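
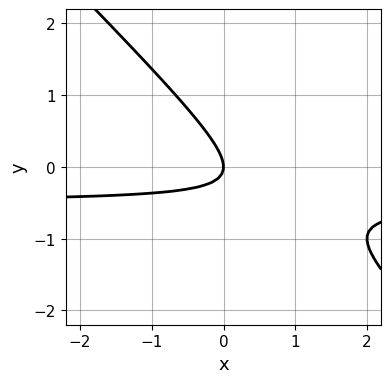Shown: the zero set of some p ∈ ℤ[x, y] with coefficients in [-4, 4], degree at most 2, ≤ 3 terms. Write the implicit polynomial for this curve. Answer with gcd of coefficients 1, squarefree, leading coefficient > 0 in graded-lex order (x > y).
(a) Degree: the shape is more complex than any degree-1 curve, so deg p = 2.
(b) Observable constraints: it crosses the y-axis at the gridline y = 0; one x-axis crossing is at x = 0.
(c) Together with the visible shape, these determine p as stated.

2*x*y + 2*y^2 + x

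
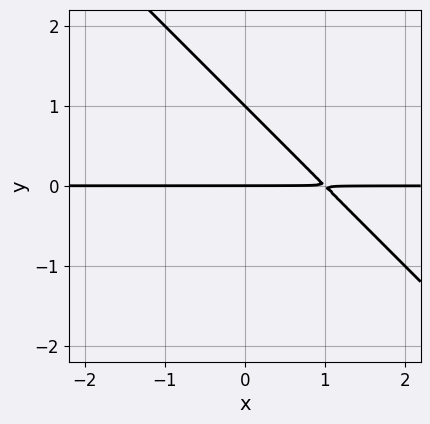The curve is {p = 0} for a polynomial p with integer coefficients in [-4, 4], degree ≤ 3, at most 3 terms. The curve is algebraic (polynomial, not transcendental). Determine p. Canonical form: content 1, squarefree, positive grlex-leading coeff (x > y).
1. deg p = 2.
2. Reading off the gridlines: the visible x-axis segment lies entirely on the curve; among the integer gridlines, it crosses the y-axis at y ∈ {0, 1}.
3. Together with the visible shape, these determine p as stated.

x*y + y^2 - y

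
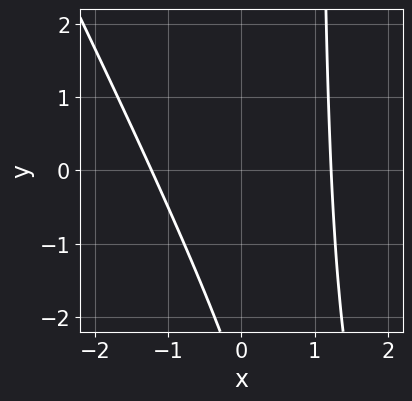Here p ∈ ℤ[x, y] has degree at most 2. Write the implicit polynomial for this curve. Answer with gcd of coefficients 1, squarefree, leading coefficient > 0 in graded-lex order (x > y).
1. deg p = 2.
2. From the visible intercepts: the curve avoids every integer y-axis point in the box.
3. Together with the visible shape, these determine p as stated.

2*x^2 + x*y - y - 3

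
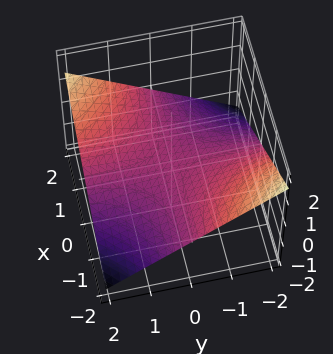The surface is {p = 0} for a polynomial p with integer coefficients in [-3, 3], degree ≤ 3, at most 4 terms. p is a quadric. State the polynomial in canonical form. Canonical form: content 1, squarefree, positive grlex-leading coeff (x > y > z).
x*y - 3*z

1. deg p = 2. A saddle surface; a quadric.
2. From the visible intercepts: every point of the x-axis in the box is on the surface; the visible y-axis segment lies entirely on the surface; it meets the z-axis at z = 0 (among the integer gridlines).
3. Fitting integer coefficients to these (and the overall shape) gives p.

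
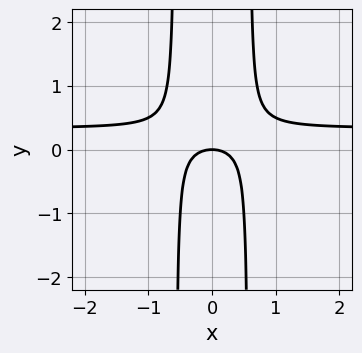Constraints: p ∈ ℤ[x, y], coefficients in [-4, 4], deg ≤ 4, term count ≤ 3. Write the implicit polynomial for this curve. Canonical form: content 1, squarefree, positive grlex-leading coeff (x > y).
3*x^2*y - x^2 - y

1. deg p = 3. No degree-2 curve has this shape.
2. Symmetries: mirror symmetry x ↦ −x ⇒ only even powers of x.
3. Observable constraints: it crosses the y-axis at the gridline y = 0; it crosses the x-axis at the gridline x = 0.
4. Matching integer coefficients to the picture gives p.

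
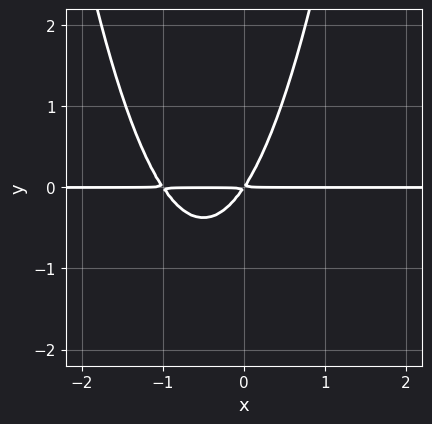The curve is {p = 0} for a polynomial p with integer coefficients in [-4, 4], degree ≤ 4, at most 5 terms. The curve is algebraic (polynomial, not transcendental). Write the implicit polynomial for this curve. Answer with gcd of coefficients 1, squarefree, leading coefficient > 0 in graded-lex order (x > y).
3*x^2*y + 3*x*y - 2*y^2

(a) deg p = 3. The shape is more complex than any degree-2 curve.
(b) Reading off the gridlines: the visible x-axis segment lies entirely on the curve.
(c) Solving for integer coefficients yields p as stated.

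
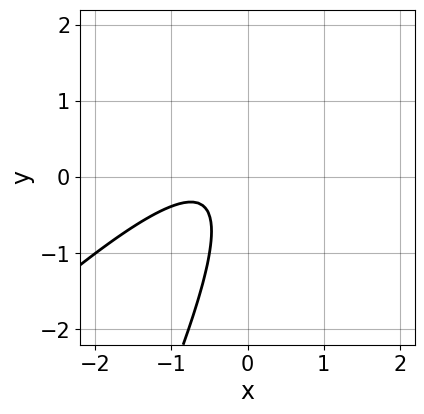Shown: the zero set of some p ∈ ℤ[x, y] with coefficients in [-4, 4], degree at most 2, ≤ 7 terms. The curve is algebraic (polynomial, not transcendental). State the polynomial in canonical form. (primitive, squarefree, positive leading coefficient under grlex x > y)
2*x^2 - 3*x*y + y^2 + 2*x + 1

1. deg p = 2. The shape is more complex than any degree-1 curve.
2. Checking where it meets the axes: no x-intercept at any integer in the box; no y-intercept at any integer in the box.
3. Fitting integer coefficients to these (and the overall shape) gives p.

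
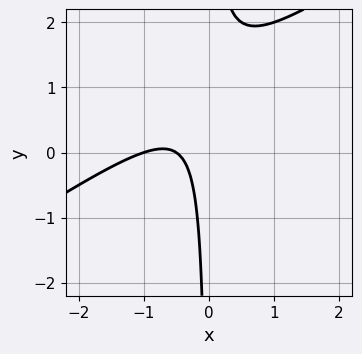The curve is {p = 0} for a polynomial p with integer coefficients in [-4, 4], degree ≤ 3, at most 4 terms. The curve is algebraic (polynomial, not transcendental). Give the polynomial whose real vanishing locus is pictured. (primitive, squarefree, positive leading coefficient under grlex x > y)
2*x^2 - 3*x*y + 3*x + 1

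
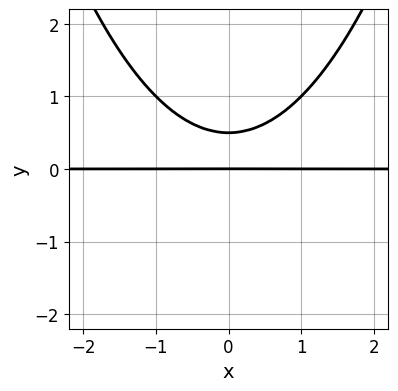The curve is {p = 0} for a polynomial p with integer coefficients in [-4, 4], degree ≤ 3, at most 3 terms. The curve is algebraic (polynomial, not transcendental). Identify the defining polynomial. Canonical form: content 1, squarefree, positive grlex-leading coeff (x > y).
x^2*y - 2*y^2 + y

(a) The degree is 3 — a generic line meets the curve in up to 3 points.
(b) Symmetries: mirror symmetry x ↦ −x ⇒ only even powers of x.
(c) Against the integer gridlines: the visible x-axis segment lies entirely on the curve; one y-axis crossing is at y = 0.
(d) Together with the visible shape, these determine p as stated.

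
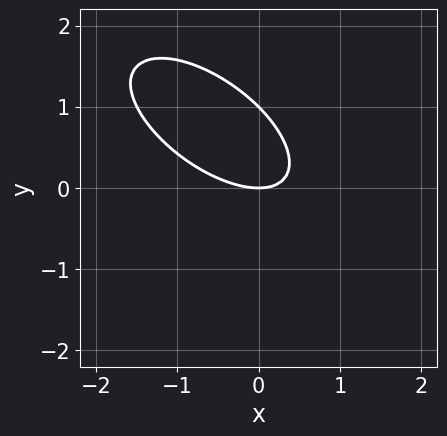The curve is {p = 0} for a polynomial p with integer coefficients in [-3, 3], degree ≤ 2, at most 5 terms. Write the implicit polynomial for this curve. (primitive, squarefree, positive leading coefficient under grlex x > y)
deg p = 2. A generic line meets the curve in up to 2 points.
Against the integer gridlines: one x-axis crossing is at x = 0; among the integer gridlines, it crosses the y-axis at y ∈ {0, 1}.
Solving for integer coefficients yields p as stated.

2*x^2 + 3*x*y + 3*y^2 - 3*y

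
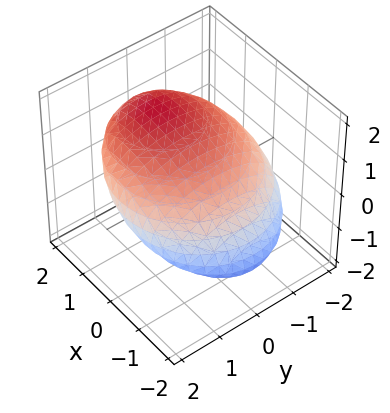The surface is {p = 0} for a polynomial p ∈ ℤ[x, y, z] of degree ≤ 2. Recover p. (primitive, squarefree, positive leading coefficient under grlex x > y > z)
(a) Degree: no degree-1 surface has this shape, so deg p = 2.
(b) From the axis intercepts and sections: among the integer gridlines, it crosses the z-axis at z ∈ {-1, 1}.
(c) Assembling these constraints gives the stated polynomial.

x^2 - 2*x*z + y^2 + 3*z^2 - 3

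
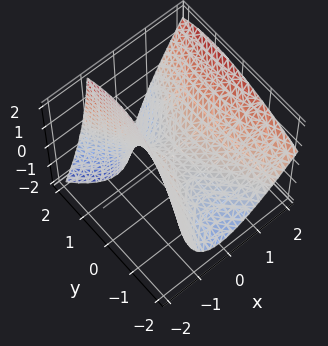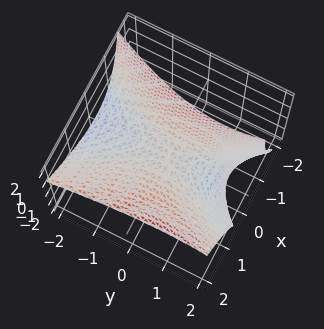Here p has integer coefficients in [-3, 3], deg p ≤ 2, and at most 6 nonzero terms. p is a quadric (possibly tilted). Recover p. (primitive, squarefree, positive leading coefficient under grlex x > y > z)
3*x^2 - 2*x*z - y^2 + y*z - 3*z

(a) deg p = 2.
(b) From the axis intercepts and sections: it meets the z-axis at z = 0 (among the integer gridlines); one x-axis crossing is at x = 0.
(c) Matching integer coefficients to the picture gives p.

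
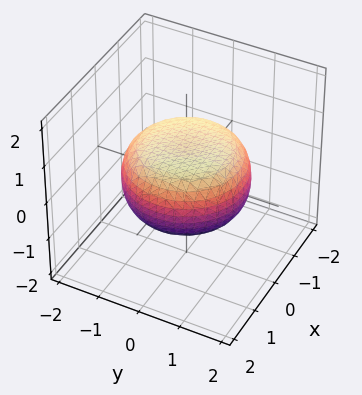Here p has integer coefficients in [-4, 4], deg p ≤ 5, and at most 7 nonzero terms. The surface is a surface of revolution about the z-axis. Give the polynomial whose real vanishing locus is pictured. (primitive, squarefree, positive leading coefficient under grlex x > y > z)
x^4 + 2*x^2*y^2 + y^4 - x^2 - y^2 + 3*z^2 - 2

(a) deg p = 4. A generic line meets the surface in up to 4 points.
(b) By symmetry, every cross-section ⟂ z is a circle, so x, y appear only via x² + y².
(c) From the visible intercepts: a circular section at z = 0 has radius between 1 and 2.
(d) The integer polynomial consistent with all of this is the stated p.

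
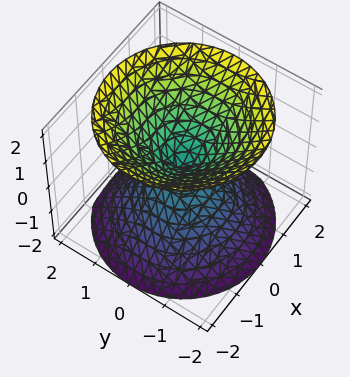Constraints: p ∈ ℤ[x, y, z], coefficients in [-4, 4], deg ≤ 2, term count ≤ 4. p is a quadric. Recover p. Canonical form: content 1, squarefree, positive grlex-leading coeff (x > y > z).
1. The picture has 2 separate pieces.
2. Degree: a double cone through the origin; a quadric, so deg p = 2.
3. Symmetries: the z ↦ −z reflection is a symmetry, so z appears only in even powers; every cross-section ⟂ z is a circle, so x, y appear only via x² + y².
4. From the visible intercepts: it meets the y-axis at y = 0 (among the integer gridlines); it crosses the x-axis at the gridline x = 0.
5. These observations pin down the coefficients.

x^2 + y^2 - z^2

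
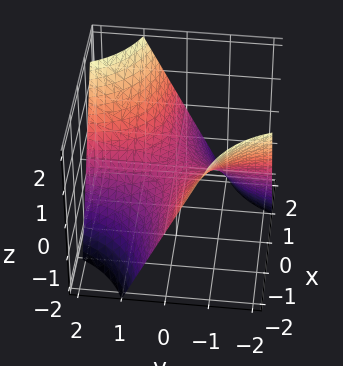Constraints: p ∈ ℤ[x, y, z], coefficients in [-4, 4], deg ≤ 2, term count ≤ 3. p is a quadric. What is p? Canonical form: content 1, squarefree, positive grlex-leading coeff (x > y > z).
(a) The degree is 2 — a saddle surface; a quadric.
(b) From the axis intercepts and sections: every point of the y-axis in the box is on the surface; the visible x-axis segment lies entirely on the surface; it meets the z-axis at z = 0 (among the integer gridlines).
(c) Matching integer coefficients to the picture gives p.

x*y - z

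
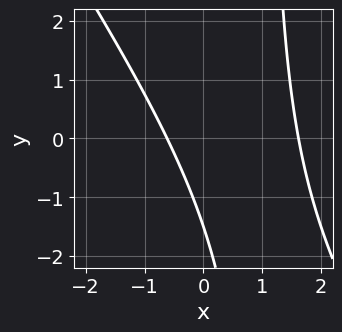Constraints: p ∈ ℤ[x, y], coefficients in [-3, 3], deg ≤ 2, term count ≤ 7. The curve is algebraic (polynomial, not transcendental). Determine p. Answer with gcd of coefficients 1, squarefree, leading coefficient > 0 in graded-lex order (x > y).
3*x^2 + 2*x*y - 3*x - 2*y - 3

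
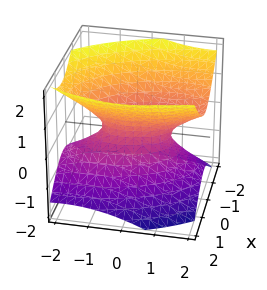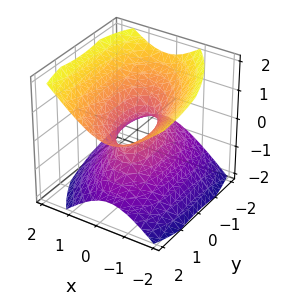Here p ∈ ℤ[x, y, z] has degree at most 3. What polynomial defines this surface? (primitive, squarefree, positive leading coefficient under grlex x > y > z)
(a) Degree: a generic line meets the surface in up to 2 points, so deg p = 2.
(b) Against the integer gridlines: the y-axis gridline crossings are at y ∈ {-1, 1}; no z-intercept at any integer in the box.
(c) Matching integer coefficients to the picture gives p.

3*x^2 + x*y + y^2 - y*z - 3*z^2 - 1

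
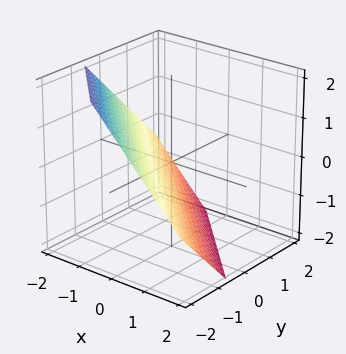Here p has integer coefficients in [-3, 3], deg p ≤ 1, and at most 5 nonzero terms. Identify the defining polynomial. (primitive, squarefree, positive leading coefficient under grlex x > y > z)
3*x + 3*y + 3*z + 2

1. deg p = 1. Every cross-section is a straight line — this is a plane.
2. Matching integer coefficients to the picture gives p.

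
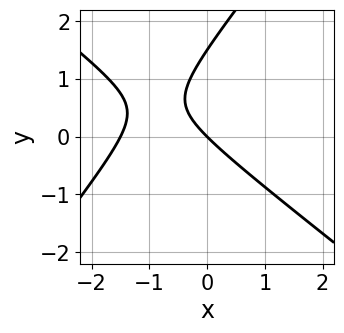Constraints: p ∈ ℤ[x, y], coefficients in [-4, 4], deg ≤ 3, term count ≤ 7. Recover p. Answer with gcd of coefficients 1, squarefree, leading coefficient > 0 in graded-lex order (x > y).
2*x^2 + x*y - 2*y^2 + 3*x + 3*y

deg p = 2. A generic line meets the curve in up to 2 points.
Observable constraints: it meets the y-axis at y = 0 (among the integer gridlines); it meets the x-axis at x = 0 (among the integer gridlines).
Putting this together gives p.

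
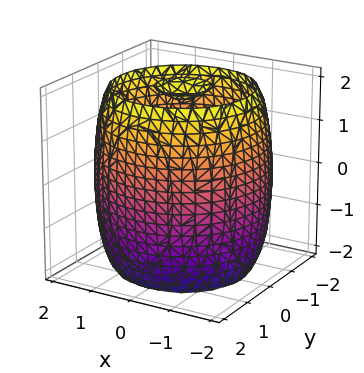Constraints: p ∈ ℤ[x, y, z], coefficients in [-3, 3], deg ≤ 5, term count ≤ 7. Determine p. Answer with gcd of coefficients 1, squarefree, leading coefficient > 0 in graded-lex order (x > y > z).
x^4 + 2*x^2*y^2 + y^4 - 3*x^2 - 3*y^2 + z^2 - 3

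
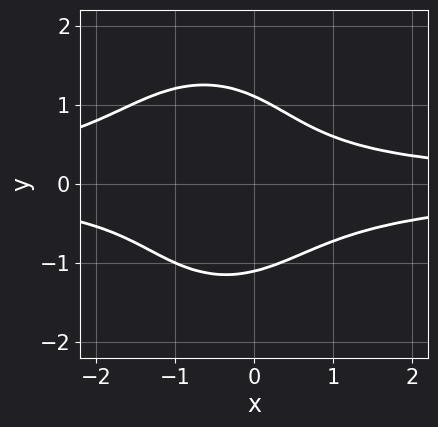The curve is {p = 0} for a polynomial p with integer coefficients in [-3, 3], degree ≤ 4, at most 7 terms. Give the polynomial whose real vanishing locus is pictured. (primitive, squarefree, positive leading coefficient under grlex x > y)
3*x^2*y^2 + 2*y^4 + 3*x*y^2 + x*y - 3

1. deg p = 4. A generic line meets the curve in up to 4 points.
2. Reading off the gridlines: the curve avoids every integer x-axis point in the box.
3. Assembling these constraints gives the stated polynomial.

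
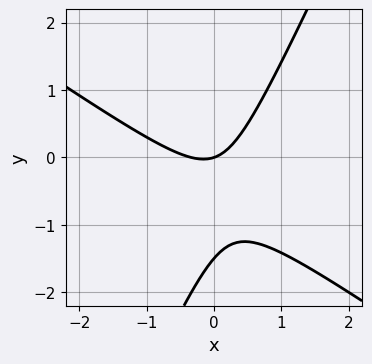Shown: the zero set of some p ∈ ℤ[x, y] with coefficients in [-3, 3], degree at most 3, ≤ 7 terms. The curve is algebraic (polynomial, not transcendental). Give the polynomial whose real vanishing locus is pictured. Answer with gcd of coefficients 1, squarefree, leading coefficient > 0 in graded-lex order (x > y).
3*x^2 + 3*x*y - 2*y^2 + x - 3*y

1. Degree: no degree-1 curve has this shape, so deg p = 2.
2. From the axis intercepts and sections: it crosses the x-axis at the gridline x = 0; one y-axis crossing is at y = 0.
3. These observations pin down the coefficients.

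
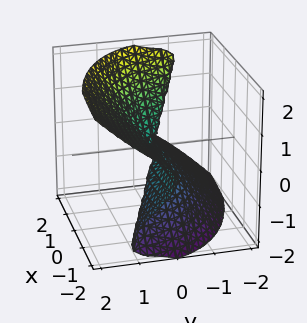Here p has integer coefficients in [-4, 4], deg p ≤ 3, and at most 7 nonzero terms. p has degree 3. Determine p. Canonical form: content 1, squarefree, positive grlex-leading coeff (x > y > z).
(a) The degree is 3 — a generic line meets the surface in up to 3 points.
(b) Against the integer gridlines: every point of the x-axis in the box is on the surface; it meets the z-axis at z = 0 (among the integer gridlines).
(c) Matching integer coefficients to the picture gives p.

x^2*y + 3*x*z^2 + 2*y^3 + 2*y^2*z - 3*z^3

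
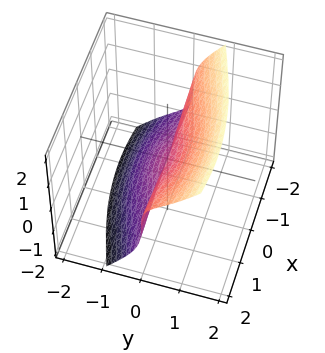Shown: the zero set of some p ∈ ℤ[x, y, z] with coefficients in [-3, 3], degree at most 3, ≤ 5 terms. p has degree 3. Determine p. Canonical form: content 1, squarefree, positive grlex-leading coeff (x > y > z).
x^2*y - x*y*z + 3*y^3 - z^3

1. Degree: a generic line meets the surface in up to 3 points, so deg p = 3.
2. Against the integer gridlines: every point of the x-axis in the box is on the surface; one y-axis crossing is at y = 0; one z-axis crossing is at z = 0.
3. Fitting integer coefficients to these (and the overall shape) gives p.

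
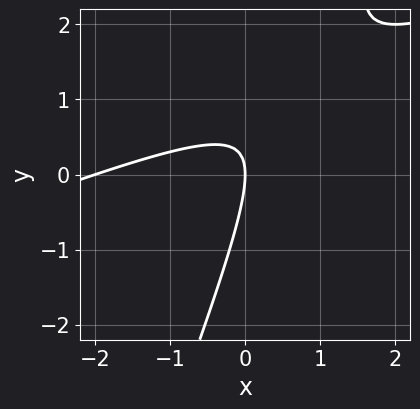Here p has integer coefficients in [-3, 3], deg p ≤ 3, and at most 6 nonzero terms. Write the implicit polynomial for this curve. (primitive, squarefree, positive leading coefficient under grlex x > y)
x^2 - 3*x*y + y^2 + 2*x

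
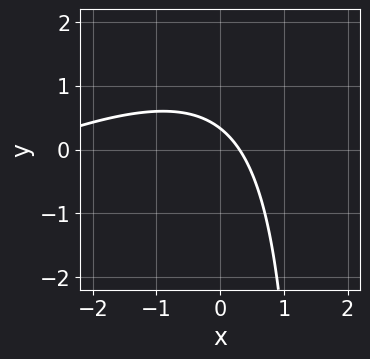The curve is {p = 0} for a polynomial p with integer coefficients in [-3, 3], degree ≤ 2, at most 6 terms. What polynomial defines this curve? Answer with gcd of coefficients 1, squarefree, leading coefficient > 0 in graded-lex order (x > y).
First, degree: a generic line meets the curve in up to 2 points, so deg p = 2.
Finally, matching integer coefficients to the picture gives p.

x^2 - 2*x*y + 3*x + 3*y - 1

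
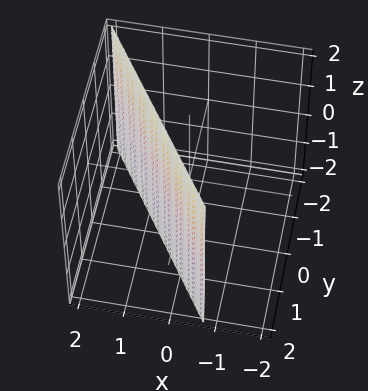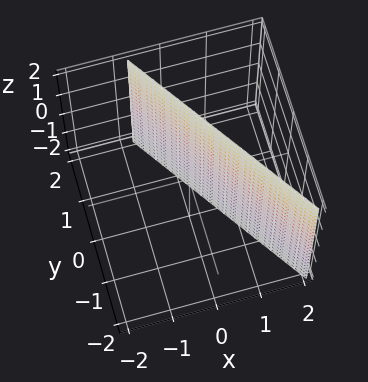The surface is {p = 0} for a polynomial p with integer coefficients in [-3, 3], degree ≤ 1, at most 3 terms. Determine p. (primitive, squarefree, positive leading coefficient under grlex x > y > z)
First, the degree is 1 — every cross-section is a straight line — this is a plane.
Then, reading off the gridlines: no z-intercept at any integer in the box; it crosses the y-axis at the gridline y = 1.
Finally, solving for integer coefficients yields p as stated.

3*x + 2*y - 2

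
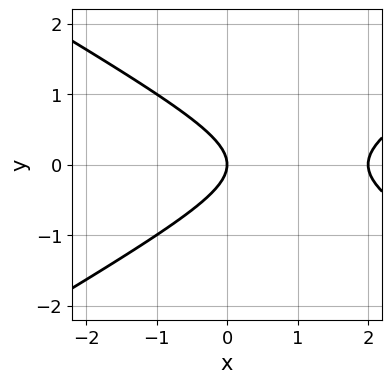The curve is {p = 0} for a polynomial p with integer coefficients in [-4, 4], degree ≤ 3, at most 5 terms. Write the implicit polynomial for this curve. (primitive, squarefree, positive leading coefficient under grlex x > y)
x^2 - 3*y^2 - 2*x

First, the degree is 2 — no degree-1 curve has this shape.
Next, symmetries: it's symmetric under y → −y, forcing even powers of y.
Then, against the integer gridlines: it meets the y-axis at y = 0 (among the integer gridlines); among the integer gridlines, it crosses the x-axis at x ∈ {0, 2}.
Finally, these observations pin down the coefficients.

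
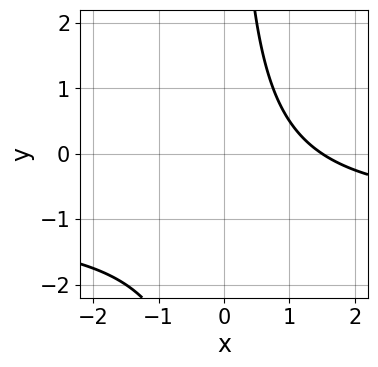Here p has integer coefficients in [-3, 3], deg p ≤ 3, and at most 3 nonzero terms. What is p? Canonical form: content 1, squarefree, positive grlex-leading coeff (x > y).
First, degree: no degree-1 curve has this shape, so deg p = 2.
Then, checking where it meets the axes: no y-intercept at any integer in the box.
Finally, these observations pin down the coefficients.

2*x*y + 2*x - 3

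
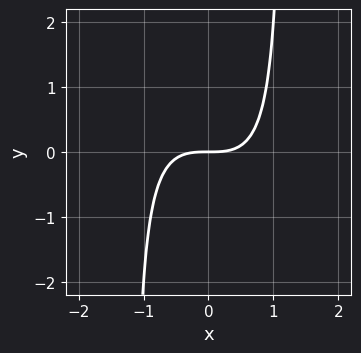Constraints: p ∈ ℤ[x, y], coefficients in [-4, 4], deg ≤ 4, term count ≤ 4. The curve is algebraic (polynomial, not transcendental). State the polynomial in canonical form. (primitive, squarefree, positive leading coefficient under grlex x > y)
1. The degree is 3 — the shape is more complex than any degree-2 curve.
2. Observable constraints: it meets the x-axis at x = 0 (among the integer gridlines); it meets the y-axis at y = 0 (among the integer gridlines).
3. The integer polynomial consistent with all of this is the stated p.

2*x^3 + 2*x^2*y - 3*y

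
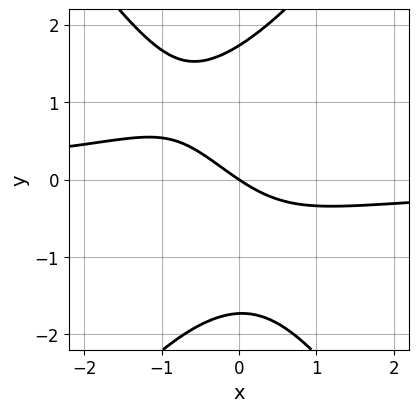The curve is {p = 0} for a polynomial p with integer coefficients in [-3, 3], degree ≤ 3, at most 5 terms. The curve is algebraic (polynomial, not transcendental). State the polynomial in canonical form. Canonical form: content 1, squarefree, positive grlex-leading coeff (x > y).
2*x^2*y - y^3 + x*y + 2*x + 3*y

1. The degree is 3 — a generic line meets the curve in up to 3 points.
2. Against the integer gridlines: it crosses the y-axis at the gridline y = 0; it crosses the x-axis at the gridline x = 0.
3. These observations pin down the coefficients.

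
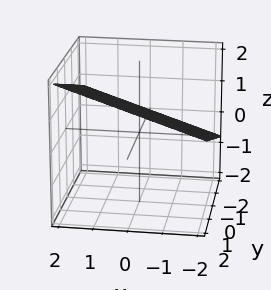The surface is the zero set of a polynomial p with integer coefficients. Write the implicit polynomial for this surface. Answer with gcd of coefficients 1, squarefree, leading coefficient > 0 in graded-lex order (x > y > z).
x + y - 3*z + 2

(a) Degree: the surface is flat (a plane), so deg p = 1.
(b) Reading off the gridlines: one x-axis crossing is at x = -2; it meets the y-axis at y = -2 (among the integer gridlines).
(c) Assembling these constraints gives the stated polynomial.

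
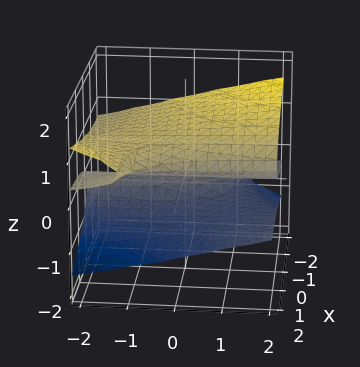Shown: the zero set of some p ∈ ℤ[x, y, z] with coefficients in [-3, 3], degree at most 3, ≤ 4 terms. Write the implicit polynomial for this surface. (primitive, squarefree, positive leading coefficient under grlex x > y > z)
1. The degree is 3 — a generic line meets the surface in up to 3 points.
2. Observable constraints: every point of the y-axis in the box is on the surface; one x-axis crossing is at x = 0; one z-axis crossing is at z = 0.
3. Together with the visible shape, these determine p as stated.

x*y*z + 3*z^3 + x - 2*z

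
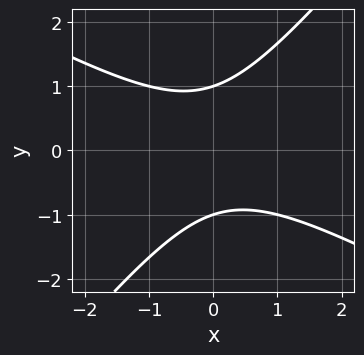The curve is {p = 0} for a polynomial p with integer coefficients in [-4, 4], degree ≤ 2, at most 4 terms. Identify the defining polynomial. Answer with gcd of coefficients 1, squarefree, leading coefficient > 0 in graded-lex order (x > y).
2*x^2 + 2*x*y - 3*y^2 + 3

1. Degree: a generic line meets the curve in up to 2 points, so deg p = 2.
2. From the visible intercepts: no x-intercept at any integer in the box; the y-axis gridline crossings are at y ∈ {-1, 1}.
3. Fitting integer coefficients to these (and the overall shape) gives p.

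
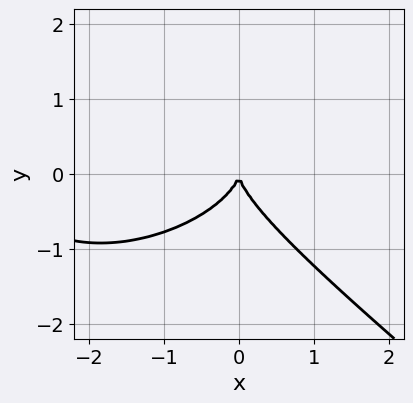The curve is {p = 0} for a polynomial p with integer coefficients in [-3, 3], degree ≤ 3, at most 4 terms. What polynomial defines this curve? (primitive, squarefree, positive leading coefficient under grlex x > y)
(a) Degree: a generic line meets the curve in up to 3 points, so deg p = 3.
(b) Against the integer gridlines: one x-axis crossing is at x = 0; it crosses the y-axis at the gridline y = 0.
(c) Putting this together gives p.

x^3 + x*y^2 + 3*y^3 + 3*x^2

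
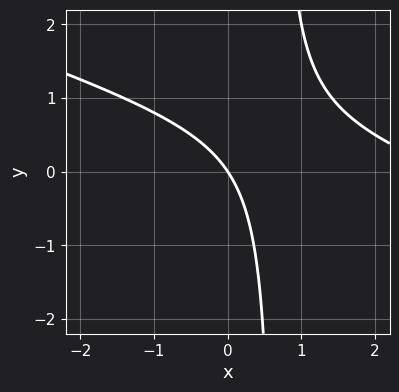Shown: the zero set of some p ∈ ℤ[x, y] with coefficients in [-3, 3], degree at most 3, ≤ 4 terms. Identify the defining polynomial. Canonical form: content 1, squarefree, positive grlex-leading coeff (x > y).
x^2 + 3*x*y - 3*x - 2*y

1. Degree: the shape is more complex than any degree-1 curve, so deg p = 2.
2. Checking where it meets the axes: one y-axis crossing is at y = 0; one x-axis crossing is at x = 0.
3. Together with the visible shape, these determine p as stated.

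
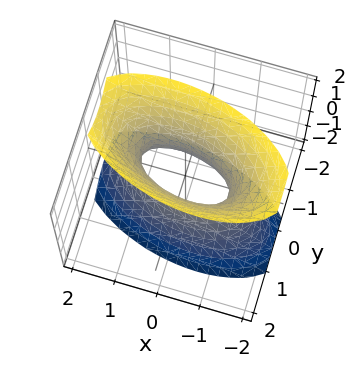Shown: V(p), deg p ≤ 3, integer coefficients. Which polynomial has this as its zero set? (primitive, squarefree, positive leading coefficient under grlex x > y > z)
First, deg p = 2. A generic line meets the surface in up to 2 points.
Then, checking where it meets the axes: the x-axis gridline crossings are at x ∈ {-1, 1}; no z-intercept at any integer in the box.
Finally, putting this together gives p.

x^2 + x*y + 3*y^2 - z^2 - 1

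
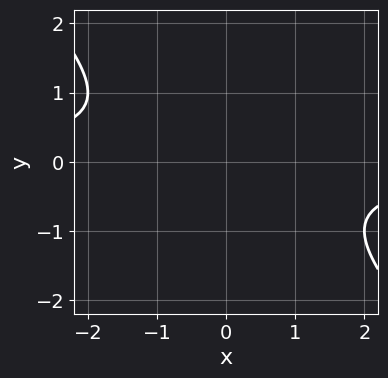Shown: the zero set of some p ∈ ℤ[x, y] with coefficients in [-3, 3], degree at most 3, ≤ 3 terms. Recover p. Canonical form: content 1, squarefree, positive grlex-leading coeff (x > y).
x*y + y^2 + 1

1. Degree: a generic line meets the curve in up to 2 points, so deg p = 2.
2. Against the integer gridlines: it misses every integer gridline on the y-axis; no x-intercept at any integer in the box.
3. Fitting integer coefficients to these (and the overall shape) gives p.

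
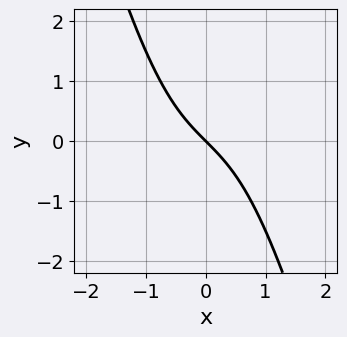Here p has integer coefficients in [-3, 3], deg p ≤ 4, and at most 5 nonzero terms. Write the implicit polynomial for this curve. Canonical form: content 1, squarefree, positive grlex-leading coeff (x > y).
3*x^3 + x^2*y + 3*x + 3*y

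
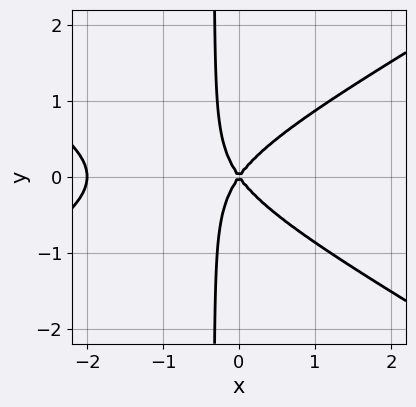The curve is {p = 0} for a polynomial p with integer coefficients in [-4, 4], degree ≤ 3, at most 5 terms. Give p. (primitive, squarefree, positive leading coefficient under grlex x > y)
The degree is 3 — the shape is more complex than any degree-2 curve.
Symmetries: it's symmetric under y → −y, forcing even powers of y.
Observable constraints: it crosses the y-axis at the gridline y = 0; among the integer gridlines, it crosses the x-axis at x ∈ {-2, 0}.
Fitting integer coefficients to these (and the overall shape) gives p.

x^3 - 3*x*y^2 + 2*x^2 - y^2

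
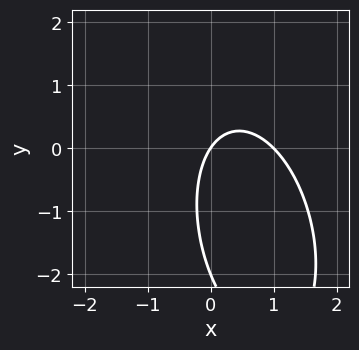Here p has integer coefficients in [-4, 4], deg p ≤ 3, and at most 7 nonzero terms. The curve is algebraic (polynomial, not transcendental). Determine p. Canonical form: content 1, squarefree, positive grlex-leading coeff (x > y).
3*x^2 + x*y + y^2 - 3*x + 2*y

The degree is 2 — a generic line meets the curve in up to 2 points.
Reading off the gridlines: among the integer gridlines, it crosses the x-axis at x ∈ {0, 1}; the y-axis gridline crossings are at y ∈ {-2, 0}.
The integer polynomial consistent with all of this is the stated p.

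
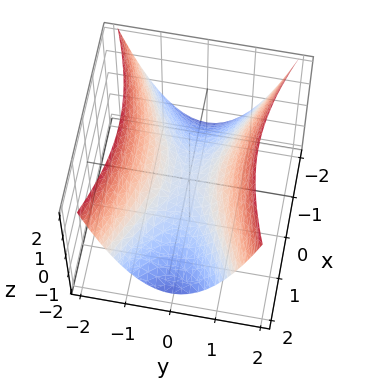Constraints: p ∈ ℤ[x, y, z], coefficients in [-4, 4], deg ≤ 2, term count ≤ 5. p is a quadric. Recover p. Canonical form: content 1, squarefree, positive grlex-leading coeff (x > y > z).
x^2 - 3*y^2 + 3*z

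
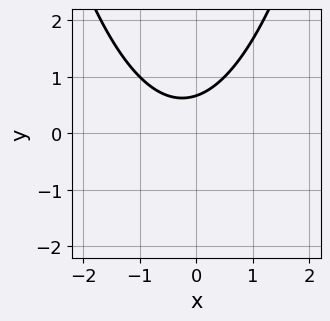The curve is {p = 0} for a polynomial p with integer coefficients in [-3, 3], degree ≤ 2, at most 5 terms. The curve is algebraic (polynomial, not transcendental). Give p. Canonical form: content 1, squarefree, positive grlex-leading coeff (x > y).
2*x^2 + x - 3*y + 2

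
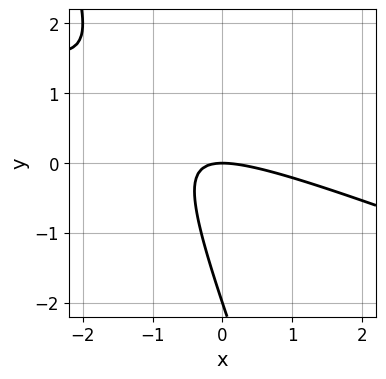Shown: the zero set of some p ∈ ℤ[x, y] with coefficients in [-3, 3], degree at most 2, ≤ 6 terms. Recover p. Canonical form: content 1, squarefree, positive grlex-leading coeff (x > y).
First, degree: no degree-1 curve has this shape, so deg p = 2.
Next, checking where it meets the axes: the y-axis gridline crossings are at y ∈ {-2, 0}; it crosses the x-axis at the gridline x = 0.
Finally, the integer polynomial consistent with all of this is the stated p.

x^2 + 3*x*y + y^2 + 2*y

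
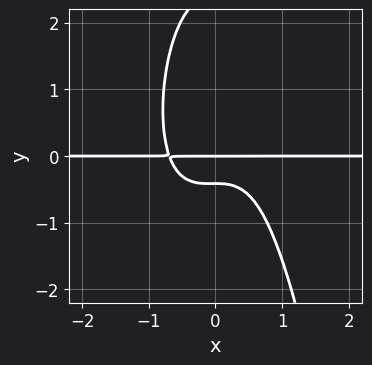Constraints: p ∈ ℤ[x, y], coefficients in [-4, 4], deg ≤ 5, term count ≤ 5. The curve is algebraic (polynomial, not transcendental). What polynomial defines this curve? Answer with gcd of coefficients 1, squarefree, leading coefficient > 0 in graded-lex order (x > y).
(a) Degree: no degree-3 curve has this shape, so deg p = 4.
(b) Observable constraints: one y-axis crossing is at y = 0; the visible x-axis segment lies entirely on the curve.
(c) Putting this together gives p.

3*x^3*y - x^2*y^2 - y^3 + 2*y^2 + y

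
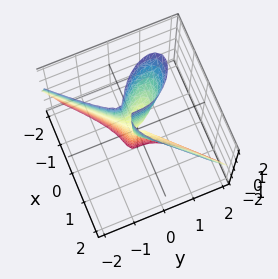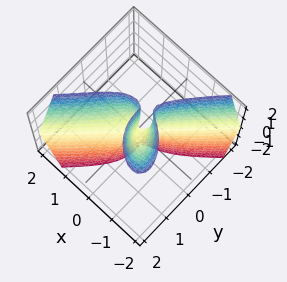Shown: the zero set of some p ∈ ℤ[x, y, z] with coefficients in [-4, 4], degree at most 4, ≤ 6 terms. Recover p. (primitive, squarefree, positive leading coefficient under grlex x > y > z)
First, degree: a generic line meets the surface in up to 3 points, so deg p = 3.
Then, observable constraints: it crosses the x-axis at the gridline x = 0; every point of the z-axis in the box is on the surface; one y-axis crossing is at y = 0.
Finally, matching integer coefficients to the picture gives p.

3*x^3 - 3*x*y*z - 3*y^3 - x*z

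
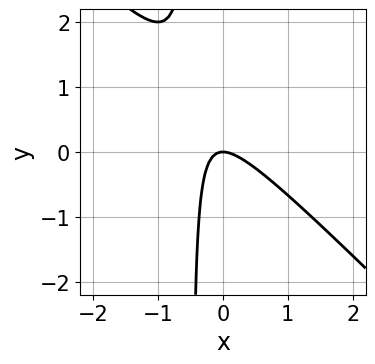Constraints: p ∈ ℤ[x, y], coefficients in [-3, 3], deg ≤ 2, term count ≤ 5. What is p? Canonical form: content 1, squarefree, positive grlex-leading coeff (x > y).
(a) Degree: the shape is more complex than any degree-1 curve, so deg p = 2.
(b) Checking where it meets the axes: it crosses the y-axis at the gridline y = 0; it crosses the x-axis at the gridline x = 0.
(c) Fitting integer coefficients to these (and the overall shape) gives p.

2*x^2 + 2*x*y + y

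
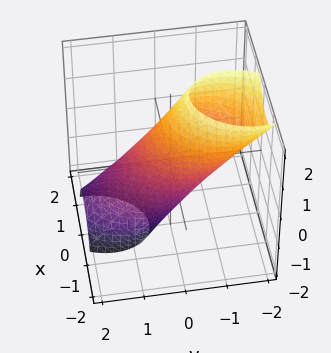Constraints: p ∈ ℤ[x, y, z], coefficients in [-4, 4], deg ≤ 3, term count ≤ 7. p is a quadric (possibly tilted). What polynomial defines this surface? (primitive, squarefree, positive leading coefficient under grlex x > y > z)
1. Degree: the shape is more complex than any degree-1 surface, so deg p = 2.
2. Against the integer gridlines: the y-axis gridline crossings are at y ∈ {-1, 1}.
3. Together with the visible shape, these determine p as stated.

3*x^2 - x*y + 2*y^2 + 3*y*z + z^2 - 2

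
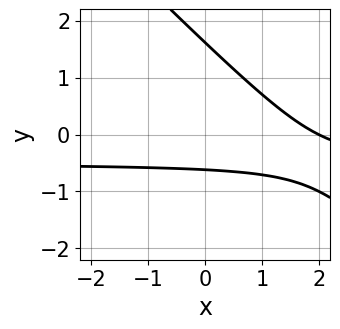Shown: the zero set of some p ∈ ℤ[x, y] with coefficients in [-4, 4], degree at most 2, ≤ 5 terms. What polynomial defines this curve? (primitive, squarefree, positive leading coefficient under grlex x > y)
2*x*y + 2*y^2 + x - 2*y - 2

(a) deg p = 2.
(b) Against the integer gridlines: one x-axis crossing is at x = 2.
(c) The integer polynomial consistent with all of this is the stated p.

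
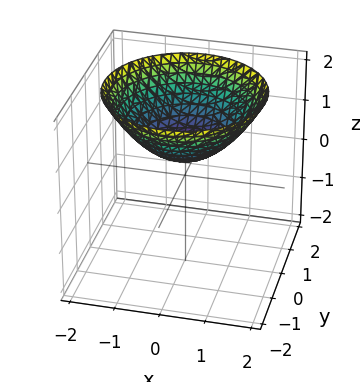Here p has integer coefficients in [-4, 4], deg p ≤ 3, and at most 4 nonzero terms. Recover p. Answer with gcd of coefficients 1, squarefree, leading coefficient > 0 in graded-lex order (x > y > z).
x^2 + y^2 - 2*z + 1

1. Degree: a generic line meets the surface in up to 2 points, so deg p = 2.
2. Symmetries: rotational symmetry about the z-axis ⇒ p depends on x, y only through x² + y².
3. From the visible intercepts: no x-intercept at any integer in the box; a circular section at z = 1 has radius exactly 1.
4. Matching integer coefficients to the picture gives p.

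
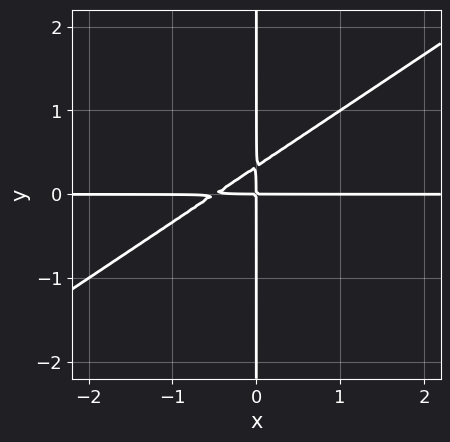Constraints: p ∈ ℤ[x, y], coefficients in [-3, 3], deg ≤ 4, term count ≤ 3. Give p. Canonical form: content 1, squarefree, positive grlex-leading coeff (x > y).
The degree is 3 — a generic line meets the curve in up to 3 points.
Observable constraints: the visible x-axis segment lies entirely on the curve; the visible y-axis segment lies entirely on the curve.
Assembling these constraints gives the stated polynomial.

2*x^2*y - 3*x*y^2 + x*y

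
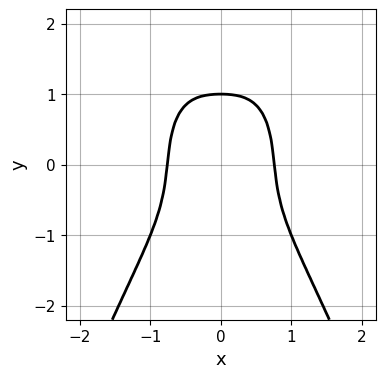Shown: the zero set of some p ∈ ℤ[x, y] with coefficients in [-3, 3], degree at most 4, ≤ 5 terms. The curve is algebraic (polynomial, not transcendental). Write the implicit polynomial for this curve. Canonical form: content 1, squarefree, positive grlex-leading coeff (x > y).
1. The degree is 4 — a generic line meets the curve in up to 4 points.
2. Symmetries: mirror symmetry x ↦ −x ⇒ only even powers of x.
3. From the axis intercepts and sections: one y-axis crossing is at y = 1.
4. Matching integer coefficients to the picture gives p.

3*x^4 + x^2*y + y^3 - 1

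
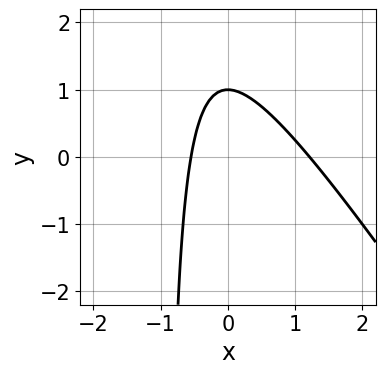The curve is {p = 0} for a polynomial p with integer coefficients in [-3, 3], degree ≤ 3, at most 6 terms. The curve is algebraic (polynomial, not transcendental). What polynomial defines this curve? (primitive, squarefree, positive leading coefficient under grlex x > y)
The degree is 2 — the shape is more complex than any degree-1 curve.
From the axis intercepts and sections: one y-axis crossing is at y = 1.
These observations pin down the coefficients.

3*x^2 + 2*x*y - 2*x + 2*y - 2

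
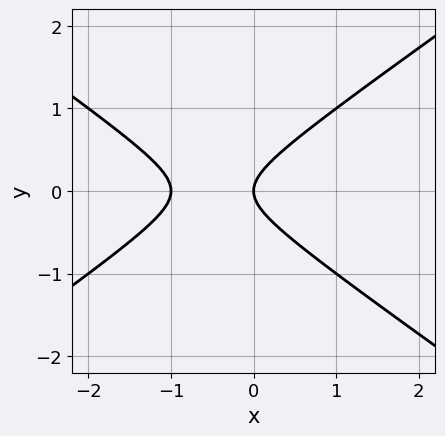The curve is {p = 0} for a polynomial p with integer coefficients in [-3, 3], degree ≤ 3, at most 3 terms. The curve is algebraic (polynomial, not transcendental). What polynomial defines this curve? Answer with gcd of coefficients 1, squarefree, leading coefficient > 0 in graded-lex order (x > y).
1. Degree: a generic line meets the curve in up to 2 points, so deg p = 2.
2. Symmetries: the y ↦ −y reflection is a symmetry, so y appears only in even powers.
3. From the visible intercepts: it meets the y-axis at y = 0 (among the integer gridlines); the x-axis gridline crossings are at x ∈ {-1, 0}.
4. Fitting integer coefficients to these (and the overall shape) gives p.

x^2 - 2*y^2 + x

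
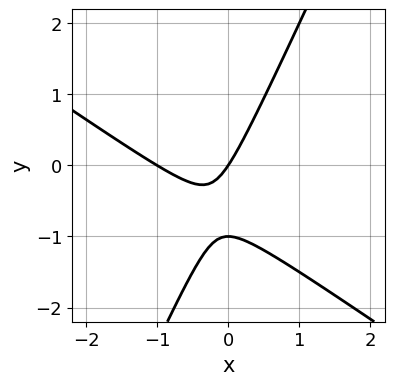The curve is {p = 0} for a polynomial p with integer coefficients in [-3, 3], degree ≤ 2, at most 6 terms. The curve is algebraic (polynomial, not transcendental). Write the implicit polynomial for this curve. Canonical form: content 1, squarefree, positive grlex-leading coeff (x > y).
3*x^2 + 3*x*y - 2*y^2 + 3*x - 2*y

(a) The degree is 2 — no degree-1 curve has this shape.
(b) Reading off the gridlines: the y-axis gridline crossings are at y ∈ {-1, 0}; among the integer gridlines, it crosses the x-axis at x ∈ {-1, 0}.
(c) Assembling these constraints gives the stated polynomial.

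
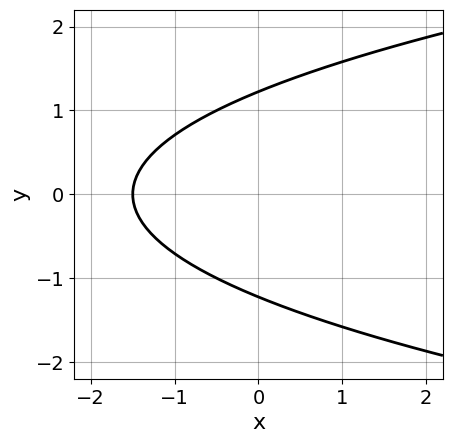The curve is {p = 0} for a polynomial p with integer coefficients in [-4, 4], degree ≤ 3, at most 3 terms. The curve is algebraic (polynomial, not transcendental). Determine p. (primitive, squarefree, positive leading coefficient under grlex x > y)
First, deg p = 2. No degree-1 curve has this shape.
Next, symmetries: mirror symmetry y ↦ −y ⇒ only even powers of y.
Finally, solving for integer coefficients yields p as stated.

2*y^2 - 2*x - 3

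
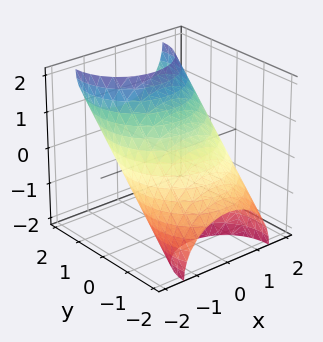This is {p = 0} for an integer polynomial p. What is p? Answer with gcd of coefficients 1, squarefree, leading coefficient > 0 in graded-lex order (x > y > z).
1. deg p = 2.
2. Matching integer coefficients to the picture gives p.

x^2 + y^2 - 2*y*z + z^2 - 2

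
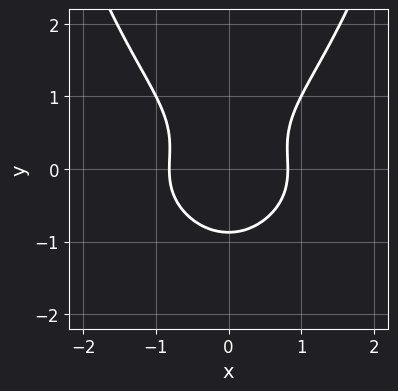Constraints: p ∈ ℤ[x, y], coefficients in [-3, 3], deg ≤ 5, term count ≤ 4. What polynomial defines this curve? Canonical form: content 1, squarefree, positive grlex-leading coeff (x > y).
2*x^2*y^2 - 3*y^3 + 3*x^2 - 2

1. The degree is 4 — the shape is more complex than any degree-3 curve.
2. Symmetries: mirror symmetry x ↦ −x ⇒ only even powers of x.
3. Assembling these constraints gives the stated polynomial.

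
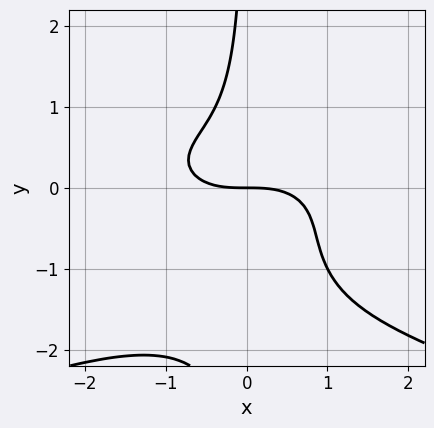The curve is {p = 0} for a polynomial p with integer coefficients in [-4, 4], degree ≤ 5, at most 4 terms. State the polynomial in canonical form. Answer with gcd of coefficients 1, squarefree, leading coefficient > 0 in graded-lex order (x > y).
2*x*y^3 + x^3 + 3*x*y^2 + 2*y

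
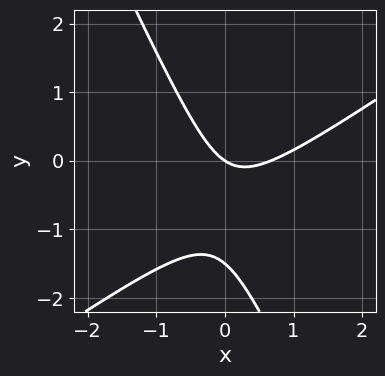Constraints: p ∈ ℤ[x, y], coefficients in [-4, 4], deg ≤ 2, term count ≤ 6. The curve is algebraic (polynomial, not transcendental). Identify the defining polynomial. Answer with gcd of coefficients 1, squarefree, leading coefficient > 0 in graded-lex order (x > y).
1. The degree is 2 — a generic line meets the curve in up to 2 points.
2. Checking where it meets the axes: it crosses the y-axis at the gridline y = 0; it crosses the x-axis at the gridline x = 0.
3. The integer polynomial consistent with all of this is the stated p.

3*x^2 - 3*x*y - 2*y^2 - 2*x - 3*y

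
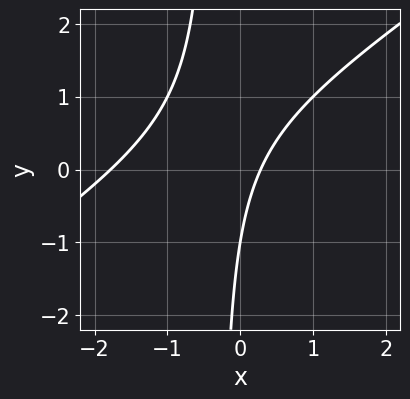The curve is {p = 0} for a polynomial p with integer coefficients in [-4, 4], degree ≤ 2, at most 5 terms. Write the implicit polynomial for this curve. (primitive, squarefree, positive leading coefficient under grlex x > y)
The degree is 2 — a generic line meets the curve in up to 2 points.
From the visible intercepts: one y-axis crossing is at y = -1.
Solving for integer coefficients yields p as stated.

2*x^2 - 3*x*y + 3*x - y - 1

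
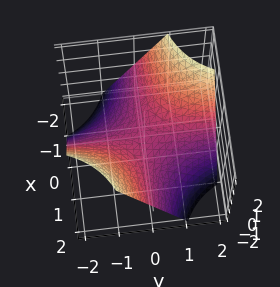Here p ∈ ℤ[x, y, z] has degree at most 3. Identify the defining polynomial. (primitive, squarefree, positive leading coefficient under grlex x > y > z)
Degree: a hyperbolic paraboloid; a quadric, so deg p = 2.
Against the integer gridlines: the visible x-axis segment lies entirely on the surface; one z-axis crossing is at z = 0; every point of the y-axis in the box is on the surface.
Solving for integer coefficients yields p as stated.

x*y + z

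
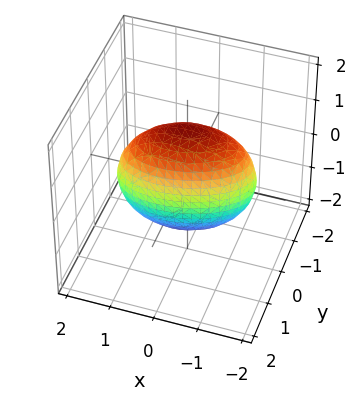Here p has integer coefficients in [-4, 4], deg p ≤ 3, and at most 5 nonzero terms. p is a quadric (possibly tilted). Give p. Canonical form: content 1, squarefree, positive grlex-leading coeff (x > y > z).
(a) deg p = 2. A generic line meets the surface in up to 2 points.
(b) Putting this together gives p.

x^2 - x*y + 3*y^2 + z^2 - 2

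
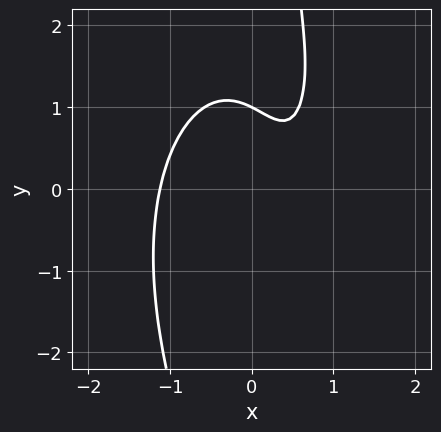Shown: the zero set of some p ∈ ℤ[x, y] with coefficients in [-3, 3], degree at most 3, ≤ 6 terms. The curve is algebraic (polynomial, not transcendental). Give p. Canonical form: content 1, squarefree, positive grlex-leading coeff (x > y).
(a) The degree is 3 — a generic line meets the curve in up to 3 points.
(b) Reading off the gridlines: one y-axis crossing is at y = 1.
(c) These observations pin down the coefficients.

3*x^3 + x*y^2 - 2*x - 2*y + 2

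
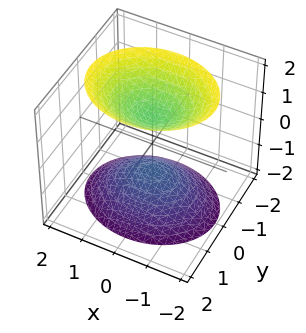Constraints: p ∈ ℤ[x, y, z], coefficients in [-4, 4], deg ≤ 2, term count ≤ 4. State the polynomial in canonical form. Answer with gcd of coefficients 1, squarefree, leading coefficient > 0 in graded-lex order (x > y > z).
2*x^2 + 3*y^2 - 2*z^2 + 2

(a) There are 2 components.
(b) deg p = 2.
(c) Symmetries: mirror symmetry y ↦ −y ⇒ only even powers of y; the z ↦ −z reflection is a symmetry, so z appears only in even powers; mirror symmetry x ↦ −x ⇒ only even powers of x.
(d) Observable constraints: among the integer gridlines, it crosses the z-axis at z ∈ {-1, 1}; no x-intercept at any integer in the box; it misses every integer gridline on the y-axis.
(e) Together with the visible shape, these determine p as stated.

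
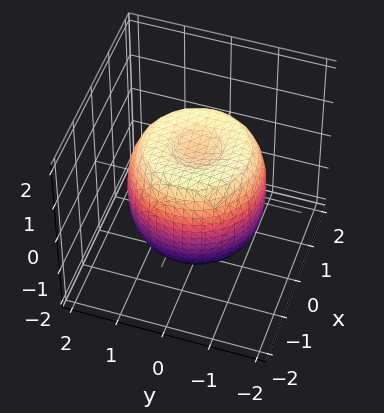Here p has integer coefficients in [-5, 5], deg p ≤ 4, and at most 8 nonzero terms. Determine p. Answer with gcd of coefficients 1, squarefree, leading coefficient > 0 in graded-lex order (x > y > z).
2*x^4 + 4*x^2*y^2 + 2*y^4 - 3*x^2 - 3*y^2 + 2*z^2 - 2

(a) deg p = 4.
(b) Symmetries: every cross-section ⟂ z is a circle, so x, y appear only via x² + y².
(c) From the visible intercepts: among the integer gridlines, it crosses the z-axis at z ∈ {-1, 1}; a circular section at z = 0 has radius between 1 and 2.
(d) Fitting integer coefficients to these (and the overall shape) gives p.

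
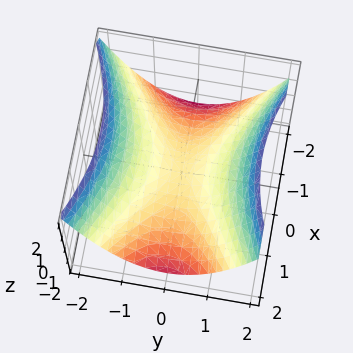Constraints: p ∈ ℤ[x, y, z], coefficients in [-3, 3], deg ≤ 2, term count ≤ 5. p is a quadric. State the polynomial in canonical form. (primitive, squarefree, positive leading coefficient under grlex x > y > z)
x^2 - 2*y^2 + 3*z

First, degree: a hyperbolic paraboloid; a quadric, so deg p = 2.
Then, symmetries: it's symmetric under y → −y, forcing even powers of y; the x ↦ −x reflection is a symmetry, so x appears only in even powers.
Next, reading off the gridlines: it crosses the x-axis at the gridline x = 0; it meets the y-axis at y = 0 (among the integer gridlines); one z-axis crossing is at z = 0.
Finally, putting this together gives p.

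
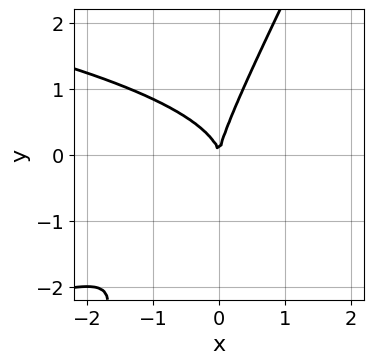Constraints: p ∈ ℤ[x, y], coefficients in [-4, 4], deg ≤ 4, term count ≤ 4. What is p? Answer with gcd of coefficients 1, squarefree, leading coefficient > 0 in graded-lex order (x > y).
2*x*y^2 - y^3 + 2*x^2

1. Degree: the shape is more complex than any degree-2 curve, so deg p = 3.
2. Against the integer gridlines: it crosses the x-axis at the gridline x = 0; one y-axis crossing is at y = 0.
3. Matching integer coefficients to the picture gives p.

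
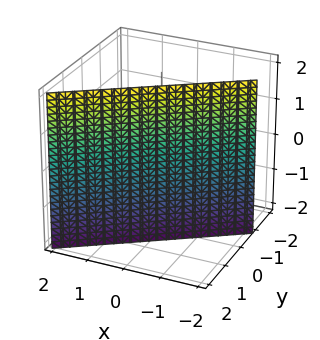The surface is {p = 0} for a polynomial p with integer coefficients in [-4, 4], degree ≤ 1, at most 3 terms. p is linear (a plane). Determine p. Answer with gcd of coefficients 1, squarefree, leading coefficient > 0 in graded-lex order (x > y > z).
First, deg p = 1.
Then, checking where it meets the axes: one x-axis crossing is at x = -1; it misses every integer gridline on the z-axis.
Finally, putting this together gives p.

2*x - 3*y + 2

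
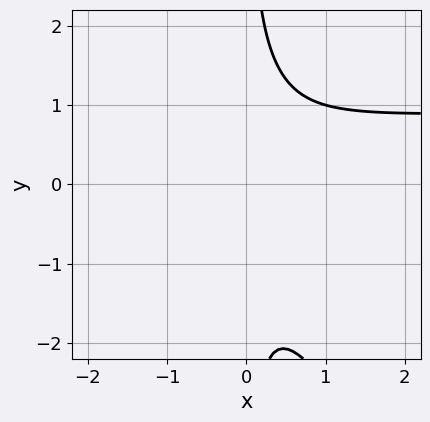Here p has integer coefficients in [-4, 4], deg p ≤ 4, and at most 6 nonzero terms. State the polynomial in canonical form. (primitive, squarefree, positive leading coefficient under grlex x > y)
3*x^2*y + 2*x*y^2 - 3*x^2 - 2

1. Degree: the shape is more complex than any degree-2 curve, so deg p = 3.
2. Observable constraints: no y-intercept at any integer in the box; the curve avoids every integer x-axis point in the box.
3. The integer polynomial consistent with all of this is the stated p.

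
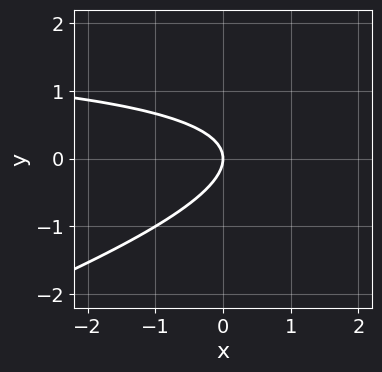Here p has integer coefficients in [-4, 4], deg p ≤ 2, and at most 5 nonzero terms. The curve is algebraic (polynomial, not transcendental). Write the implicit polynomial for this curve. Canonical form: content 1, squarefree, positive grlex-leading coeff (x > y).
First, the degree is 2 — no degree-1 curve has this shape.
Next, from the visible intercepts: one y-axis crossing is at y = 0; one x-axis crossing is at x = 0.
Finally, the integer polynomial consistent with all of this is the stated p.

x*y - 3*y^2 - 2*x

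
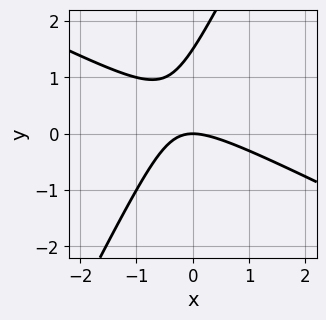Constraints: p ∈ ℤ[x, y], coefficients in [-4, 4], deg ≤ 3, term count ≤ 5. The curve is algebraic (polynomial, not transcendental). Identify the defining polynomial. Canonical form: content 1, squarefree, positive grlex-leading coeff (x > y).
(a) Degree: the shape is more complex than any degree-1 curve, so deg p = 2.
(b) Reading off the gridlines: one x-axis crossing is at x = 0; it crosses the y-axis at the gridline y = 0.
(c) Fitting integer coefficients to these (and the overall shape) gives p.

2*x^2 + 3*x*y - 2*y^2 + 3*y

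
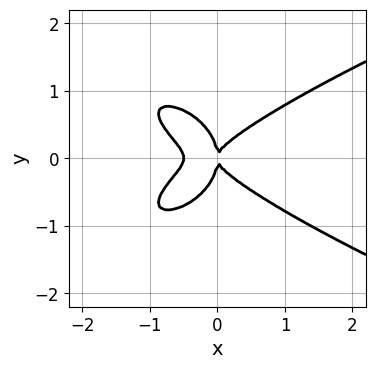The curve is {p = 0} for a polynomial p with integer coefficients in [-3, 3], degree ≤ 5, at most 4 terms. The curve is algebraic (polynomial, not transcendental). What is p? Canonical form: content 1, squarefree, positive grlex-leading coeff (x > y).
(a) Degree: a generic line meets the curve in up to 4 points, so deg p = 4.
(b) Symmetries: the y ↦ −y reflection is a symmetry, so y appears only in even powers.
(c) From the visible intercepts: it meets the x-axis at x = 0 (among the integer gridlines); it meets the y-axis at y = 0 (among the integer gridlines).
(d) Matching integer coefficients to the picture gives p.

3*y^4 - 2*x^3 + 3*x*y^2 - x^2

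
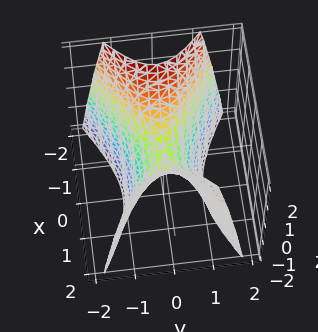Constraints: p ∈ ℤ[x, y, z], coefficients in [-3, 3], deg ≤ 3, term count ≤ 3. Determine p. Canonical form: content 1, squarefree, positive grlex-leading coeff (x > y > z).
x^2 - 2*y^2 - z

(a) deg p = 2. A saddle surface; a quadric.
(b) Symmetries: the x ↦ −x reflection is a symmetry, so x appears only in even powers; it's symmetric under y → −y, forcing even powers of y.
(c) Checking where it meets the axes: one z-axis crossing is at z = 0; one x-axis crossing is at x = 0; it crosses the y-axis at the gridline y = 0.
(d) Putting this together gives p.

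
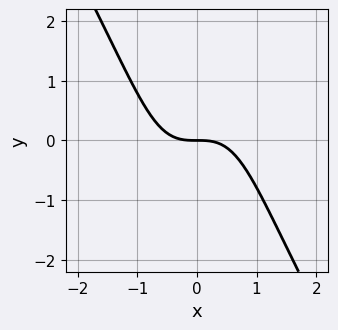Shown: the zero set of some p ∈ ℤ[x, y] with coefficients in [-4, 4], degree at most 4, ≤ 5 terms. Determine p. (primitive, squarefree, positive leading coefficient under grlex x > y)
3*x^3 - x*y^2 + 3*y

1. The degree is 3 — no degree-2 curve has this shape.
2. From the visible intercepts: it crosses the y-axis at the gridline y = 0; one x-axis crossing is at x = 0.
3. Together with the visible shape, these determine p as stated.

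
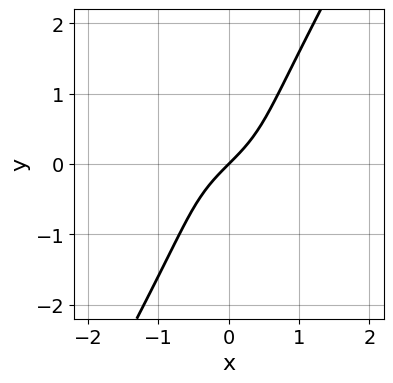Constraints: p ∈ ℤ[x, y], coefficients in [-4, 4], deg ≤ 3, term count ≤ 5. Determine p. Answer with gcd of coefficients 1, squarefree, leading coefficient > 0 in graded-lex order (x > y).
(a) The degree is 3 — the shape is more complex than any degree-2 curve.
(b) From the axis intercepts and sections: one y-axis crossing is at y = 0; it crosses the x-axis at the gridline x = 0.
(c) Matching integer coefficients to the picture gives p.

3*x^2*y + 2*x*y^2 - 2*y^3 + 3*x - 3*y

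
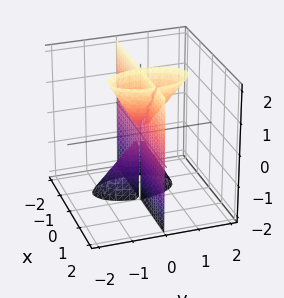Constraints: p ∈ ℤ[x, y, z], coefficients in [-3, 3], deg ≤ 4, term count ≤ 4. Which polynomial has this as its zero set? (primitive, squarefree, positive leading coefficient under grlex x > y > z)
(a) The picture has 3 separate pieces.
(b) deg p = 3.
(c) Observable constraints: it crosses the y-axis at the gridline y = 0; every point of the z-axis in the box is on the surface; every point of the x-axis in the box is on the surface.
(d) Matching integer coefficients to the picture gives p.

3*x^2*y - 2*x*y*z + y^3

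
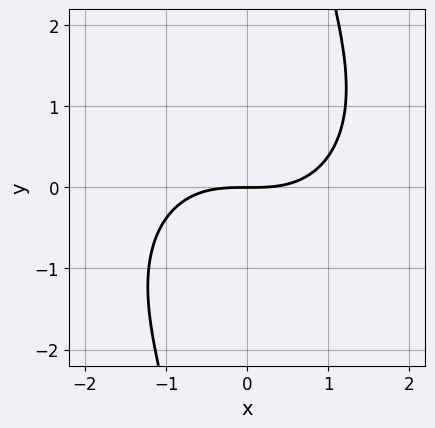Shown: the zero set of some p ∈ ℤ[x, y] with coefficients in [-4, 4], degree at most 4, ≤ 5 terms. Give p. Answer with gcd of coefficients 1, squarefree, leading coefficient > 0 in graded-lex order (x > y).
(a) deg p = 3.
(b) Against the integer gridlines: one x-axis crossing is at x = 0; one y-axis crossing is at y = 0.
(c) Matching integer coefficients to the picture gives p.

x^3 + x*y^2 - 3*y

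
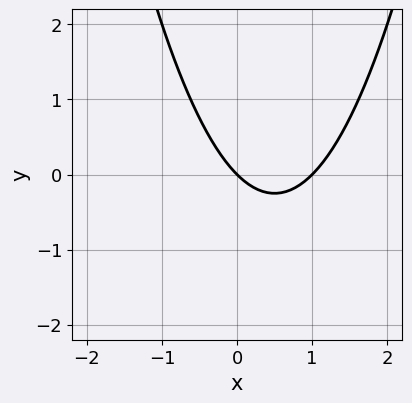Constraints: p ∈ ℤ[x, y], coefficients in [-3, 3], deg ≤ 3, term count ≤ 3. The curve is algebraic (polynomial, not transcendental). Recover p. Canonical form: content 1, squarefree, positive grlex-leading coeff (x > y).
(a) deg p = 2.
(b) Reading off the gridlines: the x-axis gridline crossings are at x ∈ {0, 1}; one y-axis crossing is at y = 0.
(c) Assembling these constraints gives the stated polynomial.

x^2 - x - y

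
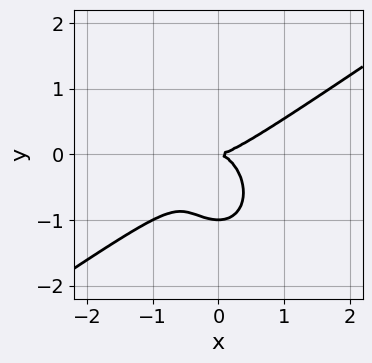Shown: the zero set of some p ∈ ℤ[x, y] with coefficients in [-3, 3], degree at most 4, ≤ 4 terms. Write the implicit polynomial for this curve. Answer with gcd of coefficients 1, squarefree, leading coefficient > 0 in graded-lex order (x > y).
x^3 - x^2*y - y^3 - y^2

deg p = 3. The shape is more complex than any degree-2 curve.
Observable constraints: among the integer gridlines, it crosses the y-axis at y ∈ {-1, 0}; one x-axis crossing is at x = 0.
Matching integer coefficients to the picture gives p.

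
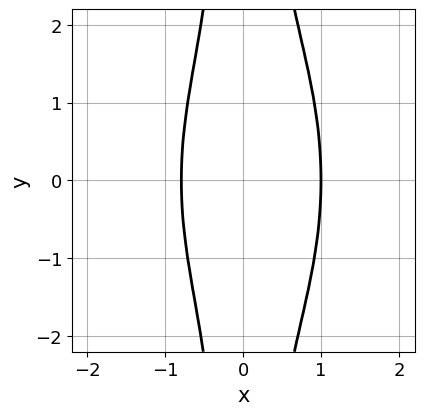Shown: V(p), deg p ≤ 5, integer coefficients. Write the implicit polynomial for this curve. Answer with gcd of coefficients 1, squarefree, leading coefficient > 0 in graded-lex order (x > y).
3*x^4 + x^2*y^2 - x - 2

1. Degree: a generic line meets the curve in up to 4 points, so deg p = 4.
2. Symmetries: mirror symmetry y ↦ −y ⇒ only even powers of y.
3. Observable constraints: the curve avoids every integer y-axis point in the box; one x-axis crossing is at x = 1.
4. Solving for integer coefficients yields p as stated.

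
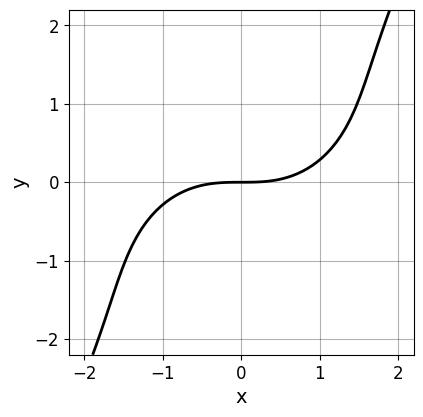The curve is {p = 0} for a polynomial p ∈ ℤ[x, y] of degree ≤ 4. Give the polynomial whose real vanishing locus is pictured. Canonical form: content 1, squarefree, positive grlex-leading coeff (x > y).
x^3 - x^2*y + 2*x*y^2 - y^3 - 3*y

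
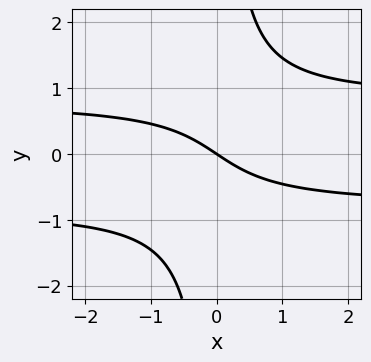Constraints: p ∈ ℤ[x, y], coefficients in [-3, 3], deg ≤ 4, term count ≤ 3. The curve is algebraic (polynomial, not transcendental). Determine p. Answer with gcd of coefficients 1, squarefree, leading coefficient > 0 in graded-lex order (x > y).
3*x*y^2 - 2*x - 3*y

1. The degree is 3 — no degree-2 curve has this shape.
2. From the visible intercepts: one y-axis crossing is at y = 0; it meets the x-axis at x = 0 (among the integer gridlines).
3. These observations pin down the coefficients.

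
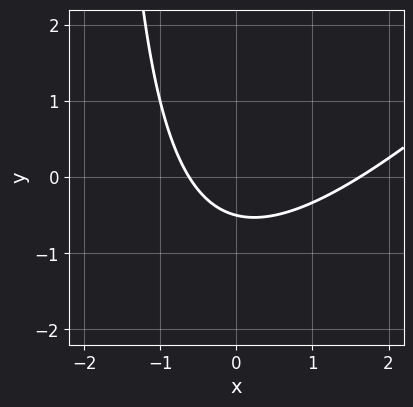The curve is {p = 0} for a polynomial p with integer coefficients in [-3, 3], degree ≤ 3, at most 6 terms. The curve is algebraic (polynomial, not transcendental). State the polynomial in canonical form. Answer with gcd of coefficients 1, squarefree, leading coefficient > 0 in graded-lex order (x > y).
x^2 - x*y - x - 2*y - 1

(a) deg p = 2. A generic line meets the curve in up to 2 points.
(b) Matching integer coefficients to the picture gives p.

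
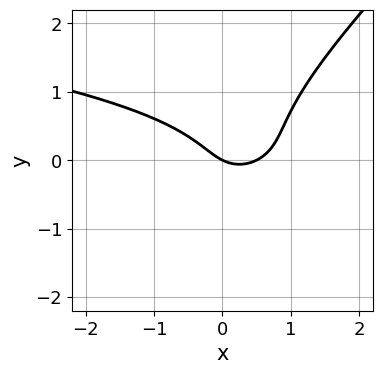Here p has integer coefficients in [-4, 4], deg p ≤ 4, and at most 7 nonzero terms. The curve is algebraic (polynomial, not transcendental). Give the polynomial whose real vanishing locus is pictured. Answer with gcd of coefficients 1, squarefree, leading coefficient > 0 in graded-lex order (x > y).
3*x*y^2 - 3*y^3 + 2*x^2 - x - 2*y

The degree is 3 — a generic line meets the curve in up to 3 points.
Reading off the gridlines: it meets the y-axis at y = 0 (among the integer gridlines); it crosses the x-axis at the gridline x = 0.
These observations pin down the coefficients.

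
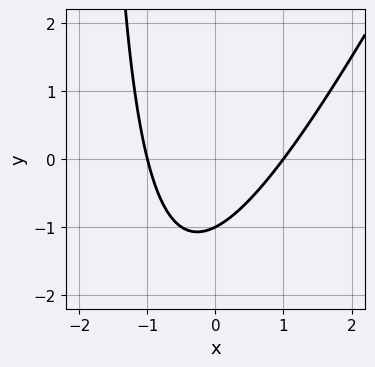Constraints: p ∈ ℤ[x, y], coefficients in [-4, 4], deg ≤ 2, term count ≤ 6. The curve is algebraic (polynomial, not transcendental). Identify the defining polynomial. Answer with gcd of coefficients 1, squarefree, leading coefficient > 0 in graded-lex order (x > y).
2*x^2 - x*y - 2*y - 2

deg p = 2. No degree-1 curve has this shape.
Observable constraints: it crosses the y-axis at the gridline y = -1; among the integer gridlines, it crosses the x-axis at x ∈ {-1, 1}.
These observations pin down the coefficients.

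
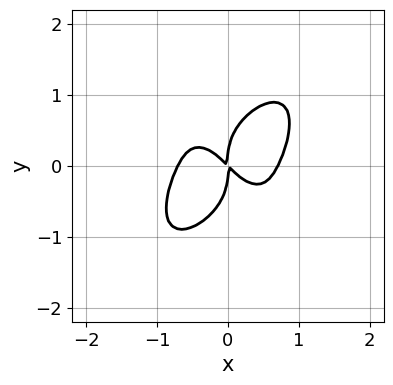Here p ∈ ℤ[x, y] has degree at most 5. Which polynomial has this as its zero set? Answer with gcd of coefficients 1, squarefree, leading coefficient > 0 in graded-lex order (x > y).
2*x^4 + y^4 - x^2 - x*y

deg p = 4. No degree-3 curve has this shape.
Checking where it meets the axes: it crosses the x-axis at the gridline x = 0; it meets the y-axis at y = 0 (among the integer gridlines).
The integer polynomial consistent with all of this is the stated p.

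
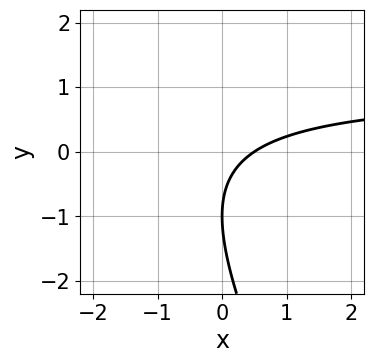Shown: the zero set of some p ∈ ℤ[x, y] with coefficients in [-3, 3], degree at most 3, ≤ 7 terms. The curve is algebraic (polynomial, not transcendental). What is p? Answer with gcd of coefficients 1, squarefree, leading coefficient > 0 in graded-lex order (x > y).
2*x*y + y^2 - 2*x + 2*y + 1

1. The degree is 2 — no degree-1 curve has this shape.
2. Observable constraints: one y-axis crossing is at y = -1.
3. Matching integer coefficients to the picture gives p.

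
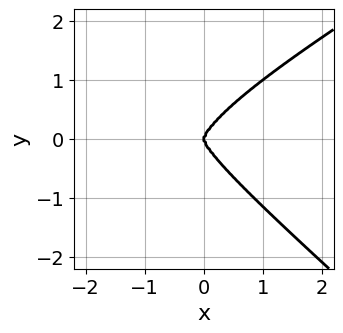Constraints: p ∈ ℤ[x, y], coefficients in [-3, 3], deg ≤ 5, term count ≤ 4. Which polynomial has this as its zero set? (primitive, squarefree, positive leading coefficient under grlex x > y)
Degree: the shape is more complex than any degree-3 curve, so deg p = 4.
Observable constraints: one y-axis crossing is at y = 0; it meets the x-axis at x = 0 (among the integer gridlines).
Together with the visible shape, these determine p as stated.

x^4 - x^3*y - 3*y^4 + 3*x^3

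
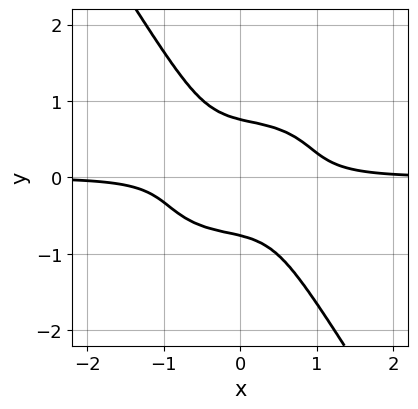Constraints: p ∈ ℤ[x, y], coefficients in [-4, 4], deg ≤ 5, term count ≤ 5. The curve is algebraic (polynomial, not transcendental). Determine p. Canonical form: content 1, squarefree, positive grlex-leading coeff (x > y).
3*x^3*y - x^2*y^2 + 3*x*y^3 + 3*y^4 - 1

(a) Degree: the shape is more complex than any degree-3 curve, so deg p = 4.
(b) Reading off the gridlines: no x-intercept at any integer in the box.
(c) Solving for integer coefficients yields p as stated.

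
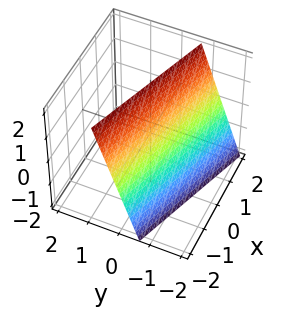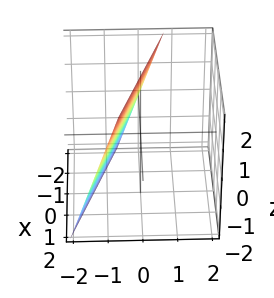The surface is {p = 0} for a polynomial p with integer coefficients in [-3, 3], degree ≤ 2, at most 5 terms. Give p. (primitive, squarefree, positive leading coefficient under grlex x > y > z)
x + 3*y - z + 2

First, degree: every cross-section is a straight line — this is a plane, so deg p = 1.
Then, reading off the gridlines: it meets the x-axis at x = -2 (among the integer gridlines); it meets the z-axis at z = 2 (among the integer gridlines).
Finally, assembling these constraints gives the stated polynomial.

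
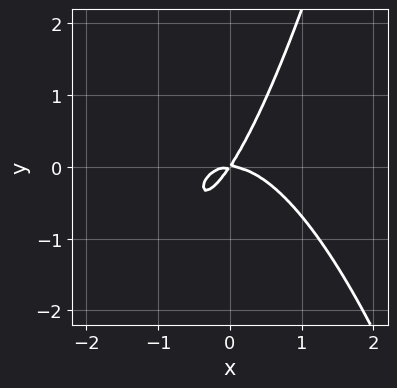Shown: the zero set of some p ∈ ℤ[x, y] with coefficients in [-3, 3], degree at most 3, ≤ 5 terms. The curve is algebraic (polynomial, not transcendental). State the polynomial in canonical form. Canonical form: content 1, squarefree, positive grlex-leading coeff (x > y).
(a) Degree: no degree-2 curve has this shape, so deg p = 3.
(b) From the axis intercepts and sections: it meets the y-axis at y = 0 (among the integer gridlines); it meets the x-axis at x = 0 (among the integer gridlines).
(c) Solving for integer coefficients yields p as stated.

3*x^3 + 3*x*y - 2*y^2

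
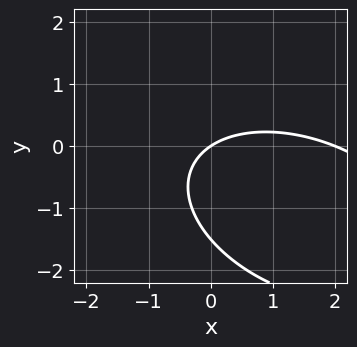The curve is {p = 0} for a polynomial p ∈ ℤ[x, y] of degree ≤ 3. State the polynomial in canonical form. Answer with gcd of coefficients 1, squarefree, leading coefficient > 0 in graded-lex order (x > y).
(a) Degree: no degree-1 curve has this shape, so deg p = 2.
(b) Against the integer gridlines: it crosses the y-axis at the gridline y = 0; among the integer gridlines, it crosses the x-axis at x ∈ {0, 2}.
(c) Solving for integer coefficients yields p as stated.

x^2 + x*y + 2*y^2 - 2*x + 3*y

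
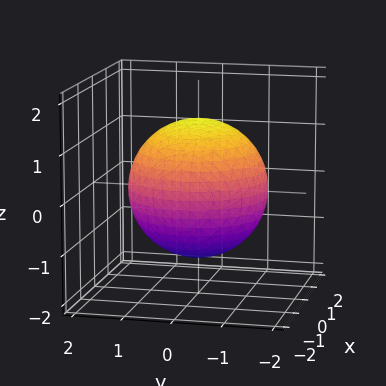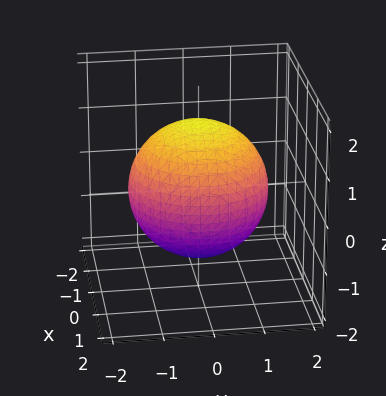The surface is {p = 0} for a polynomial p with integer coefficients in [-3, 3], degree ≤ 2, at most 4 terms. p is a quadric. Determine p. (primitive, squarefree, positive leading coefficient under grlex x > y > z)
x^2 + y^2 + z^2 - 2

Degree: a closed, bounded, convex surface; a quadric, so deg p = 2.
By symmetry, every cross-section ⟂ z is a circle, so x, y appear only via x² + y²; it's symmetric under z → −z, forcing even powers of z.
From the axis intercepts and sections: a circular section at z = 0 has radius between 1 and 2.
Assembling these constraints gives the stated polynomial.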